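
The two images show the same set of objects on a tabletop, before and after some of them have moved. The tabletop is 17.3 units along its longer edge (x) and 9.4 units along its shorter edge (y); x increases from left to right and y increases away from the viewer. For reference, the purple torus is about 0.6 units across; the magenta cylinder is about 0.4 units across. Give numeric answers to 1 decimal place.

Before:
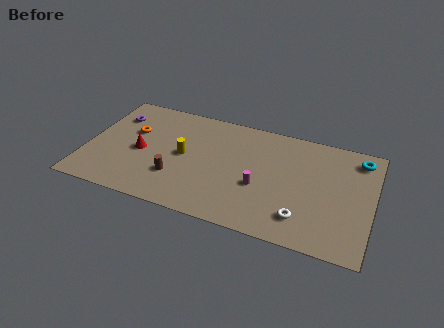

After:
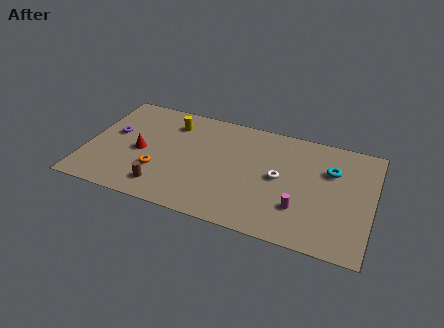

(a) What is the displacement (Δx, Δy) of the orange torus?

(1.9, -2.9)

From the two frames, the orange torus sits at roughly (2.6, 5.9) before and (4.5, 3.0) after.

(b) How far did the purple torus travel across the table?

1.6

From (1.4, 7.0) to (1.5, 5.4), the purple torus covered √(0.1² + 1.6²) ≈ 1.6 units.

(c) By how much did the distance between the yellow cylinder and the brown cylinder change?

+3.7

Before: roughly 2.0 units apart; after: 5.7. That's 3.7 units further apart.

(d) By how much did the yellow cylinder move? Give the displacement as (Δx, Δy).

(-1.0, 2.6)

From the two frames, the yellow cylinder sits at roughly (5.9, 4.8) before and (4.9, 7.4) after.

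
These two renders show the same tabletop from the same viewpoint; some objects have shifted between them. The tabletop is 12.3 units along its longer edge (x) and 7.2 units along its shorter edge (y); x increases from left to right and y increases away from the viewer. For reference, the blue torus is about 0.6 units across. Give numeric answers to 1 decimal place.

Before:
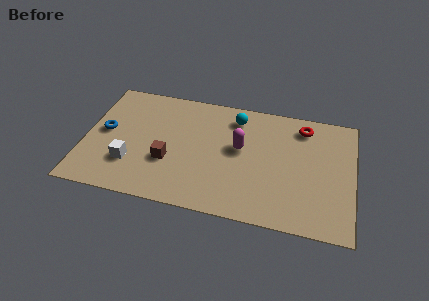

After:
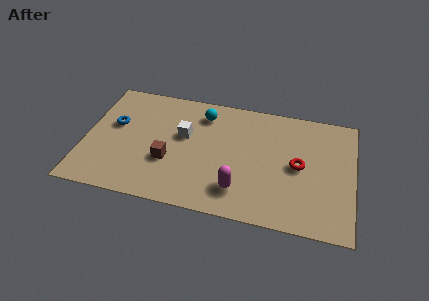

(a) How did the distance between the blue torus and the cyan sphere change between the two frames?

-2.0

They were about 6.3 units apart before and 4.3 after — 2.0 units closer together.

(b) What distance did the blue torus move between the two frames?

0.6

The blue torus was near (0.9, 3.8) before and (1.3, 4.3) after, so it travelled √(0.4² + 0.5²) ≈ 0.6 units.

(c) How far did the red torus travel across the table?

2.4

From (9.9, 6.0) to (9.8, 3.6), the red torus covered √(0.1² + 2.4²) ≈ 2.4 units.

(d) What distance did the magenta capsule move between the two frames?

2.5

The magenta capsule moved from about (7.1, 4.1) to (7.2, 1.6), a distance of √(0.1² + 2.5²) ≈ 2.5.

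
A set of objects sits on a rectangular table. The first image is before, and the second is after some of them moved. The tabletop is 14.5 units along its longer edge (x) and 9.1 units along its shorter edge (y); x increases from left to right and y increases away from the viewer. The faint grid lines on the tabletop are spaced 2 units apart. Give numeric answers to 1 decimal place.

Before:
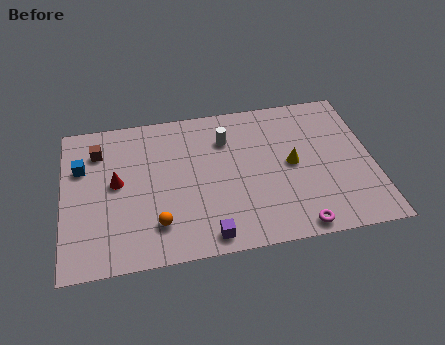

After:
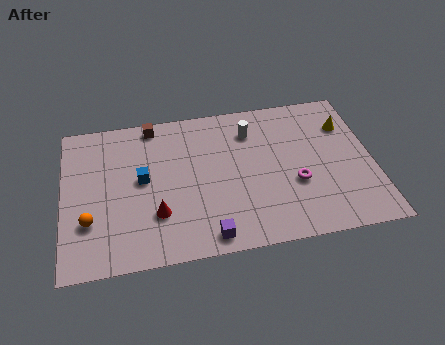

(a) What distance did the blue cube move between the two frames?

3.0

The blue cube moved from about (0.9, 6.1) to (3.7, 4.9), a distance of √(2.8² + 1.2²) ≈ 3.0.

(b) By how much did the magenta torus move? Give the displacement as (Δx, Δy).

(0.1, 2.6)

From the two frames, the magenta torus sits at roughly (10.7, 0.8) before and (10.8, 3.4) after.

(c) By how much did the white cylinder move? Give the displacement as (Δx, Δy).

(1.2, 0.3)

The white cylinder started near (7.7, 6.7) and ended near (8.9, 7.0).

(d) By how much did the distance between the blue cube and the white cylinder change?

-1.2

The distance was about 6.8 in the first image and 5.6 in the second, so they moved 1.2 units closer together.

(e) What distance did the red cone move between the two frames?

2.8

The red cone was near (2.5, 4.9) before and (4.3, 2.7) after, so it travelled √(1.8² + 2.2²) ≈ 2.8 units.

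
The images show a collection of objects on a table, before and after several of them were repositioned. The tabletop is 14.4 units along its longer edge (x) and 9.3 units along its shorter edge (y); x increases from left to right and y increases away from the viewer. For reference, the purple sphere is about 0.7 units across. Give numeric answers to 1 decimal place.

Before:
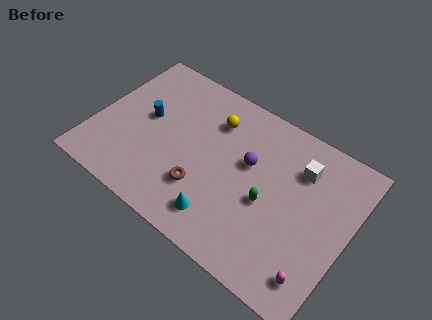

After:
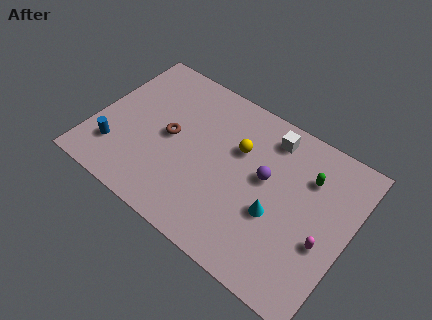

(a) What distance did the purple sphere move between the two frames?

1.0

The purple sphere was near (8.6, 5.6) before and (9.6, 5.3) after, so it travelled √(1.0² + 0.3²) ≈ 1.0 units.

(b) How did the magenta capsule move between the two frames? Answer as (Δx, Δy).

(0.0, 2.0)

The magenta capsule started near (13.2, 1.6) and ended near (13.2, 3.6).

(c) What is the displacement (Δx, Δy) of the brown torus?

(-2.3, 2.0)

The brown torus was at about (6.5, 2.7) and moved to about (4.2, 4.7).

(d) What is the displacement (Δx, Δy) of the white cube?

(-1.9, 0.9)

The white cube started near (11.3, 6.9) and ended near (9.4, 7.8).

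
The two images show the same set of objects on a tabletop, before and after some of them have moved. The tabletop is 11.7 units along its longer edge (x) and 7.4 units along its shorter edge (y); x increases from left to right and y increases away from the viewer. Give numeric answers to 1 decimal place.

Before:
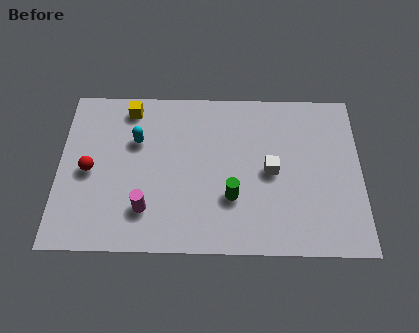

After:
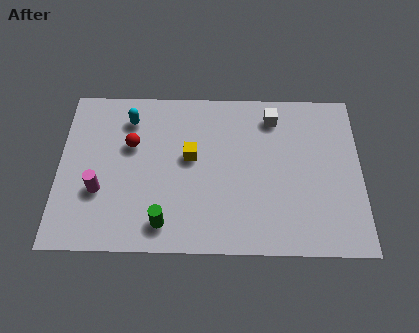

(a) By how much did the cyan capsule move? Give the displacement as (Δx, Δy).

(-0.3, 1.0)

From the two frames, the cyan capsule sits at roughly (3.0, 4.9) before and (2.7, 5.9) after.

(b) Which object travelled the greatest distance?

the yellow cube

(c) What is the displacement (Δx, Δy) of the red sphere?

(1.6, 1.2)

The red sphere started near (1.2, 3.5) and ended near (2.8, 4.7).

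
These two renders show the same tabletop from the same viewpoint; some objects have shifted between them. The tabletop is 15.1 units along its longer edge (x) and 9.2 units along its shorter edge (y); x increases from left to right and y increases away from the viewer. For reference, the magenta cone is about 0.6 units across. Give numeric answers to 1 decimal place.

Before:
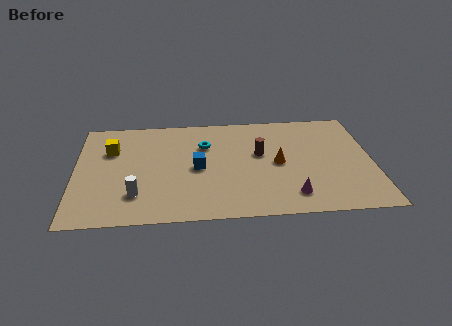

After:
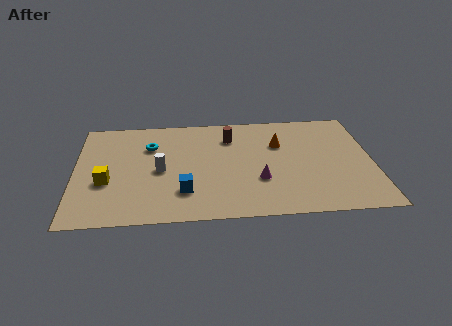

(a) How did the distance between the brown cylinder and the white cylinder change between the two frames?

-2.5

They were about 7.0 units apart before and 4.5 after — 2.5 units closer together.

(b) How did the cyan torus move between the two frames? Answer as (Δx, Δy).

(-2.8, 0.1)

The cyan torus was at about (6.6, 6.4) and moved to about (3.8, 6.5).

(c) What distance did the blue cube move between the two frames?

2.1

The blue cube moved from about (6.2, 4.4) to (5.5, 2.4), a distance of √(0.7² + 2.0²) ≈ 2.1.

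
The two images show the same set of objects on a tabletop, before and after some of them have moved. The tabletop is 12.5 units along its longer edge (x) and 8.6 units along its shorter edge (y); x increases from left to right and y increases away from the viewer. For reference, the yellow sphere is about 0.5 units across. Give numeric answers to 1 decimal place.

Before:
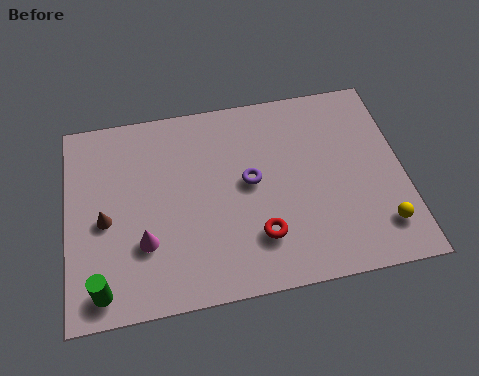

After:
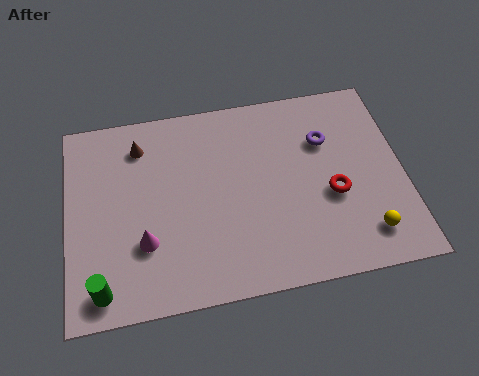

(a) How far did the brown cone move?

3.3

The brown cone moved from about (1.4, 3.9) to (2.8, 6.9), a distance of √(1.4² + 3.0²) ≈ 3.3.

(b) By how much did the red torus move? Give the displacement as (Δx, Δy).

(2.8, 1.3)

The red torus started near (7.0, 2.2) and ended near (9.8, 3.5).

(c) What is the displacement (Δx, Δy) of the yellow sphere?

(-0.6, -0.2)

From the two frames, the yellow sphere sits at roughly (11.5, 1.8) before and (10.9, 1.6) after.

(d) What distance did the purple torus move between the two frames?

3.2

The purple torus was near (6.8, 4.6) before and (9.7, 5.9) after, so it travelled √(2.9² + 1.3²) ≈ 3.2 units.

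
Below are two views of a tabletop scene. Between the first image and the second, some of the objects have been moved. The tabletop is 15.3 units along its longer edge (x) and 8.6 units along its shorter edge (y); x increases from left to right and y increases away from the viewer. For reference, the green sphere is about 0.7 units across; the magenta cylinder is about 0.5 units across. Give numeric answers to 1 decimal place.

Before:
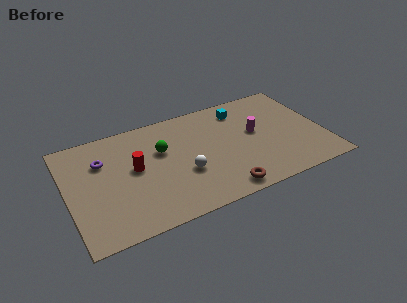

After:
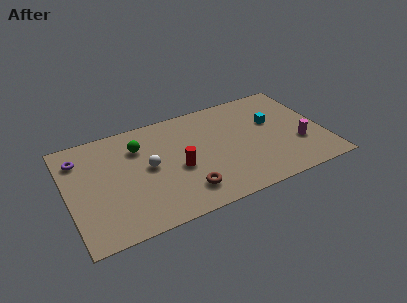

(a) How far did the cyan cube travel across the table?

2.4

From (10.7, 7.0) to (12.4, 5.3), the cyan cube covered √(1.7² + 1.7²) ≈ 2.4 units.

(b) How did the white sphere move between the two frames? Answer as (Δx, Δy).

(-2.0, 1.3)

The white sphere started near (6.8, 3.2) and ended near (4.8, 4.5).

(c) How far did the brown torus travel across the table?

2.2

The brown torus moved from about (8.8, 1.0) to (6.7, 1.8), a distance of √(2.1² + 0.8²) ≈ 2.2.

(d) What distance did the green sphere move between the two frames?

1.5

The green sphere moved from about (5.7, 5.5) to (4.4, 6.3), a distance of √(1.3² + 0.8²) ≈ 1.5.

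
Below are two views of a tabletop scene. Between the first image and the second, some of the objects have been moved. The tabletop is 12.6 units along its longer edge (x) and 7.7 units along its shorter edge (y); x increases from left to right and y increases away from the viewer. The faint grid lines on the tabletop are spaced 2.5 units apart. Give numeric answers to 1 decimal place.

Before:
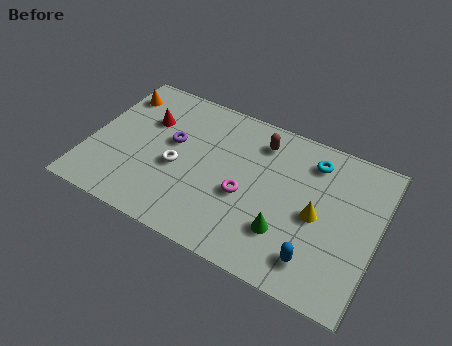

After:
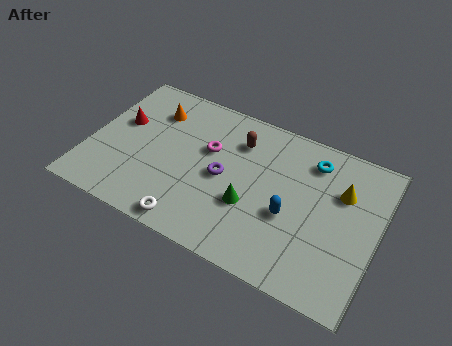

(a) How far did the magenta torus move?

2.4

The magenta torus moved from about (6.9, 3.2) to (5.1, 4.8), a distance of √(1.8² + 1.6²) ≈ 2.4.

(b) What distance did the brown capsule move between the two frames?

1.0

From (7.2, 6.2) to (6.3, 5.8), the brown capsule covered √(0.9² + 0.4²) ≈ 1.0 units.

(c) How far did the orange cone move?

1.7

The orange cone was near (0.8, 6.1) before and (2.5, 5.8) after, so it travelled √(1.7² + 0.3²) ≈ 1.7 units.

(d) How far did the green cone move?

1.7

From (8.8, 2.2) to (7.2, 2.8), the green cone covered √(1.6² + 0.6²) ≈ 1.7 units.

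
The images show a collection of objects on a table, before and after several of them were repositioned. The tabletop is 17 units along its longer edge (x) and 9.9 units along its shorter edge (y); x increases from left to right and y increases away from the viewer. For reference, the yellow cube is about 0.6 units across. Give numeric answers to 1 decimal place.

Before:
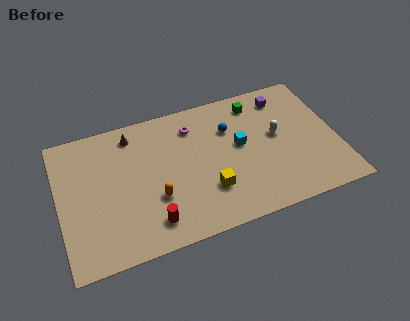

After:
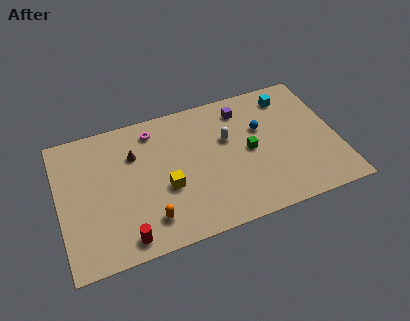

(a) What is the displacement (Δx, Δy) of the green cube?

(-0.8, -3.4)

From the two frames, the green cube sits at roughly (12.4, 8.3) before and (11.6, 4.9) after.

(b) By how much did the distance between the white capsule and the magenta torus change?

-0.6

Before: roughly 5.5 units apart; after: 4.9. That's 0.6 units closer together.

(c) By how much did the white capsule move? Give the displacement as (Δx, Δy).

(-3.0, 0.7)

The white capsule started near (13.4, 5.5) and ended near (10.4, 6.2).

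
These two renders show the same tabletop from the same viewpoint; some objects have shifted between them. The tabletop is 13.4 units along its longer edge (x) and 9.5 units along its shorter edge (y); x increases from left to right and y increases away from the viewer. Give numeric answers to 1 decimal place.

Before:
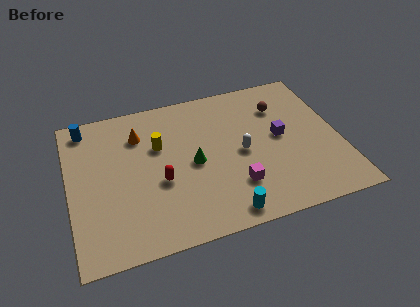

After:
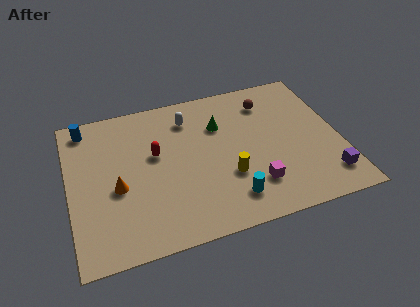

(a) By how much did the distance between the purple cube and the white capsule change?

+6.5

Before: roughly 2.1 units apart; after: 8.6. That's 6.5 units further apart.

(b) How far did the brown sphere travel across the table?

0.8

From (10.7, 7.0) to (10.1, 7.5), the brown sphere covered √(0.6² + 0.5²) ≈ 0.8 units.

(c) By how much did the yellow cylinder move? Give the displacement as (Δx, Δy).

(3.2, -2.9)

The yellow cylinder started near (4.5, 6.1) and ended near (7.7, 3.2).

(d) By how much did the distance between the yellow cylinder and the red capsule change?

+1.9

Before: roughly 2.3 units apart; after: 4.2. That's 1.9 units further apart.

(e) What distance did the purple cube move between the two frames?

3.8

The purple cube moved from about (10.5, 5.0) to (12.5, 1.8), a distance of √(2.0² + 3.2²) ≈ 3.8.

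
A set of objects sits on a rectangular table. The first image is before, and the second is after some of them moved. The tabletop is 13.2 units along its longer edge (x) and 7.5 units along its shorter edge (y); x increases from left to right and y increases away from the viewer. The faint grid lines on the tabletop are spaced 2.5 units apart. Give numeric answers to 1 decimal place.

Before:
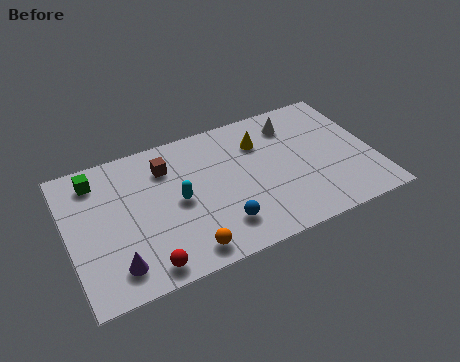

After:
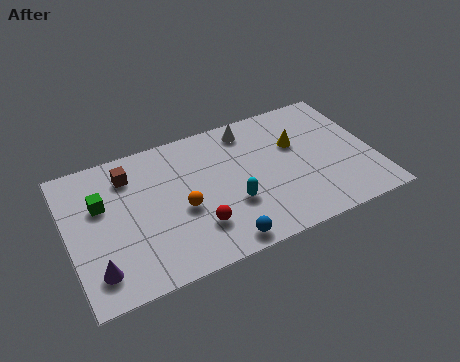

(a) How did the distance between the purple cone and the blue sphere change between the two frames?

+0.7

Before: roughly 4.5 units apart; after: 5.2. That's 0.7 units further apart.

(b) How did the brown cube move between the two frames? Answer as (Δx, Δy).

(-1.6, 0.2)

From the two frames, the brown cube sits at roughly (4.4, 5.7) before and (2.8, 5.9) after.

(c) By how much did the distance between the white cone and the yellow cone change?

+0.9

Before: roughly 1.6 units apart; after: 2.5. That's 0.9 units further apart.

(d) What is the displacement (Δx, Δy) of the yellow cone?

(1.5, -0.7)

The yellow cone started near (8.5, 5.5) and ended near (10.0, 4.8).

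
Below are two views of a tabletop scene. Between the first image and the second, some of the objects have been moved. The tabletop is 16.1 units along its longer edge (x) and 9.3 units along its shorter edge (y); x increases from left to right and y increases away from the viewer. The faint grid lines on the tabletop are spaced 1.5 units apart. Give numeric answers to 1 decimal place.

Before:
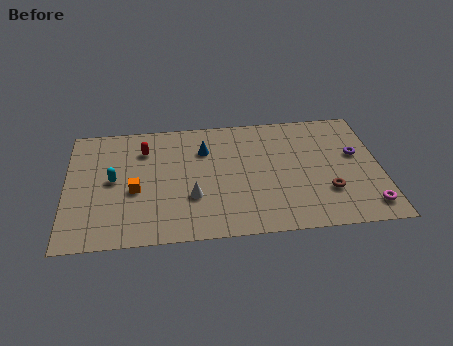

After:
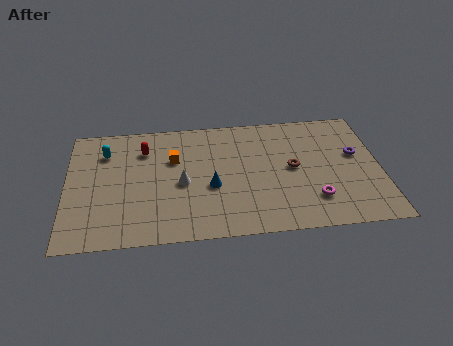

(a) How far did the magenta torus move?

2.8

From (15.3, 1.5) to (12.6, 2.3), the magenta torus covered √(2.7² + 0.8²) ≈ 2.8 units.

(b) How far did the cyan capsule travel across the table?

2.2

The cyan capsule was near (2.4, 4.8) before and (2.0, 7.0) after, so it travelled √(0.4² + 2.2²) ≈ 2.2 units.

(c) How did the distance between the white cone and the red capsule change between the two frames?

-1.2

The distance was about 4.6 in the first image and 3.4 in the second, so they moved 1.2 units closer together.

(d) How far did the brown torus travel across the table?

2.6

The brown torus moved from about (13.3, 2.8) to (11.6, 4.8), a distance of √(1.7² + 2.0²) ≈ 2.6.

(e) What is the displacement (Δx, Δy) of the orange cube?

(2.0, 2.2)

From the two frames, the orange cube sits at roughly (3.5, 3.9) before and (5.5, 6.1) after.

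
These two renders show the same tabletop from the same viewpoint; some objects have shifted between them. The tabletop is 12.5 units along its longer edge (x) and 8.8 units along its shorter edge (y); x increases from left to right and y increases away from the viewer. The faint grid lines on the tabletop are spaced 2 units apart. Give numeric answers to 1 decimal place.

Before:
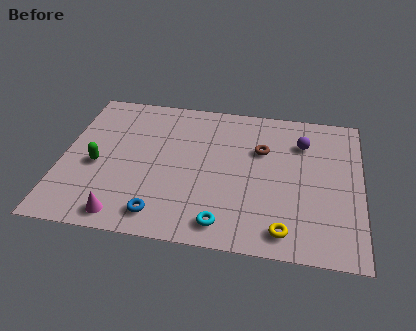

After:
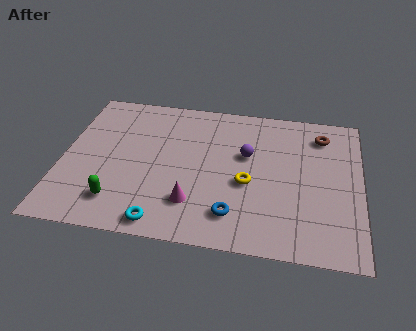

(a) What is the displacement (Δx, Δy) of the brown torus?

(2.5, 1.3)

The brown torus was at about (8.3, 5.8) and moved to about (10.8, 7.1).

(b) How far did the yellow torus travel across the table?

3.0

The yellow torus was near (9.4, 1.2) before and (7.8, 3.7) after, so it travelled √(1.6² + 2.5²) ≈ 3.0 units.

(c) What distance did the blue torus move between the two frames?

3.0

From (4.3, 1.3) to (7.3, 1.8), the blue torus covered √(3.0² + 0.5²) ≈ 3.0 units.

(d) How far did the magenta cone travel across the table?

3.0

The magenta cone moved from about (2.8, 1.0) to (5.6, 2.2), a distance of √(2.8² + 1.2²) ≈ 3.0.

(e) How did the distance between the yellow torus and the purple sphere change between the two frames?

-3.6

They were about 5.3 units apart before and 1.7 after — 3.6 units closer together.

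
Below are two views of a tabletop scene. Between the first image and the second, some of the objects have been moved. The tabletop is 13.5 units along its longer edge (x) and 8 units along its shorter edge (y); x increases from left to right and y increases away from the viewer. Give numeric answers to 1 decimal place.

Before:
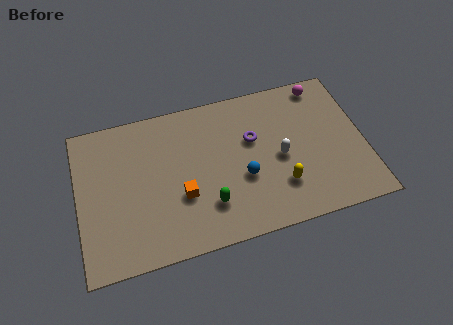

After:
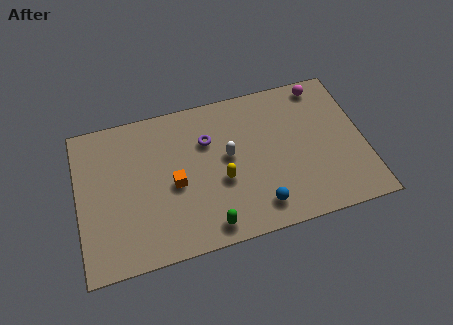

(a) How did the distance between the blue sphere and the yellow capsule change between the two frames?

+0.5

Before: roughly 1.9 units apart; after: 2.4. That's 0.5 units further apart.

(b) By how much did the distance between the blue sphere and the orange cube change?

+1.5

They were about 2.9 units apart before and 4.4 after — 1.5 units further apart.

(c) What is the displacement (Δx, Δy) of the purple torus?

(-2.1, 0.5)

The purple torus was at about (8.3, 5.0) and moved to about (6.2, 5.5).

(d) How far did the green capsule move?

1.1

The green capsule was near (6.0, 2.1) before and (5.9, 1.0) after, so it travelled √(0.1² + 1.1²) ≈ 1.1 units.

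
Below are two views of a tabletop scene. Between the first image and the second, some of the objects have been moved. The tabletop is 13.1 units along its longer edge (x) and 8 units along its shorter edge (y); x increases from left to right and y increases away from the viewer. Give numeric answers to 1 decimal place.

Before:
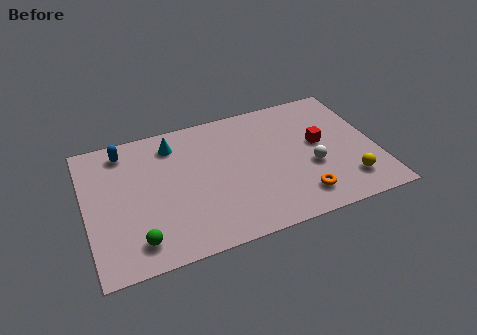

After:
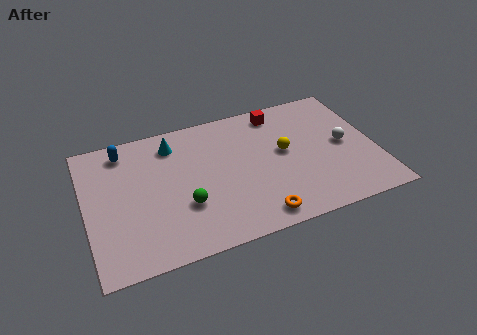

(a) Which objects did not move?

the blue capsule and the cyan cone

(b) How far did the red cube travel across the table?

3.0

The red cube moved from about (10.6, 4.4) to (9.0, 6.9), a distance of √(1.6² + 2.5²) ≈ 3.0.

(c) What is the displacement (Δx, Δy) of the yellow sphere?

(-2.6, 2.7)

From the two frames, the yellow sphere sits at roughly (11.6, 1.7) before and (9.0, 4.4) after.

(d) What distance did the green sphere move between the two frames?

2.6

The green sphere moved from about (2.1, 1.4) to (4.3, 2.7), a distance of √(2.2² + 1.3²) ≈ 2.6.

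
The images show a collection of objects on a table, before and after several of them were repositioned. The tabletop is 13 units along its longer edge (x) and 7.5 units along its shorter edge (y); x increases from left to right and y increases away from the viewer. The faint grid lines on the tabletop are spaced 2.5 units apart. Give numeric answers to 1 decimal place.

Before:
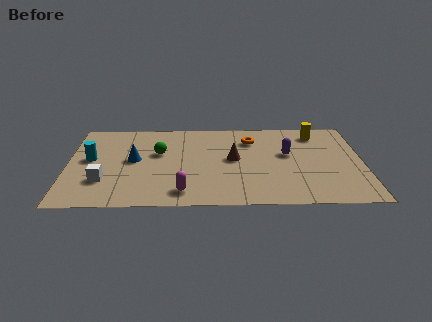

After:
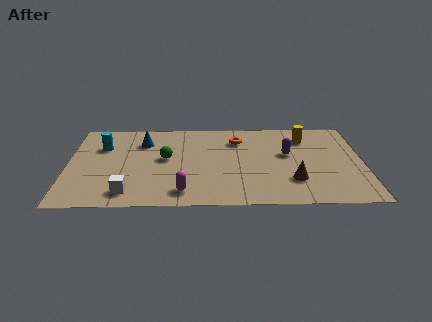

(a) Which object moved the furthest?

the brown cone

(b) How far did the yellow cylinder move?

0.6

The yellow cylinder moved from about (11.0, 6.2) to (10.5, 5.8), a distance of √(0.5² + 0.4²) ≈ 0.6.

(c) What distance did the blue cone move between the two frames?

1.6

The blue cone was near (2.9, 4.0) before and (3.3, 5.6) after, so it travelled √(0.4² + 1.6²) ≈ 1.6 units.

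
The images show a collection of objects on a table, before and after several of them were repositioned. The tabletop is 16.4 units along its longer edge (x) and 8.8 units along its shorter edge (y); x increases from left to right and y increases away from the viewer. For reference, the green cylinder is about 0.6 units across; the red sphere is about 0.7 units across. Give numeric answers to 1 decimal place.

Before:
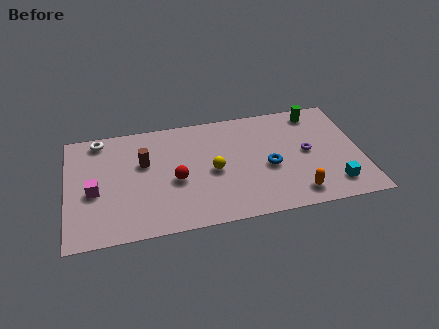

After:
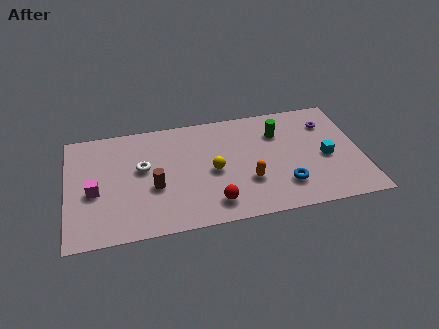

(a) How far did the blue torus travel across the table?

1.8

From (11.2, 3.8) to (12.0, 2.2), the blue torus covered √(0.8² + 1.6²) ≈ 1.8 units.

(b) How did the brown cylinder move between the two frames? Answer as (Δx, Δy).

(0.5, -2.0)

The brown cylinder was at about (4.3, 5.5) and moved to about (4.8, 3.5).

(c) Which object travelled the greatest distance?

the white torus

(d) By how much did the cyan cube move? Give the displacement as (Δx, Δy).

(-0.3, 2.2)

From the two frames, the cyan cube sits at roughly (14.7, 1.7) before and (14.4, 3.9) after.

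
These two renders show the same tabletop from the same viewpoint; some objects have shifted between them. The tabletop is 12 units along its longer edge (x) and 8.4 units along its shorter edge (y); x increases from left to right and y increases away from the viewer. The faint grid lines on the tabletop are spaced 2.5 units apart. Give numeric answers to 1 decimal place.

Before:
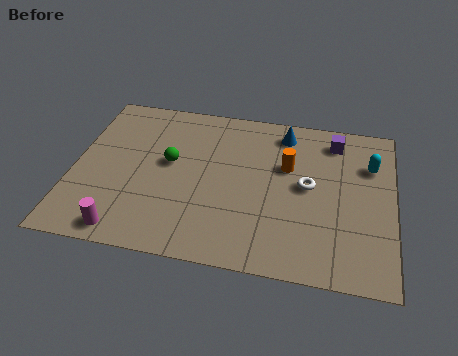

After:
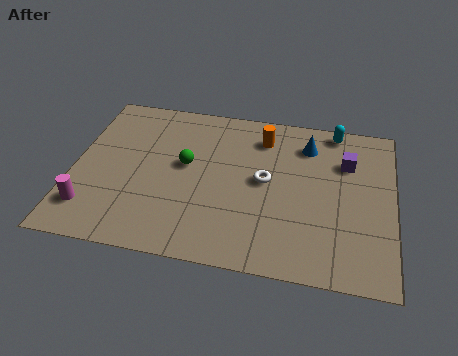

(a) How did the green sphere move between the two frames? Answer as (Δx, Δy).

(0.6, 0.0)

The green sphere started near (3.6, 4.7) and ended near (4.2, 4.7).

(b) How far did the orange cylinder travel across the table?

1.7

From (8.0, 5.3) to (7.0, 6.7), the orange cylinder covered √(1.0² + 1.4²) ≈ 1.7 units.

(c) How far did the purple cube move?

1.2

From (9.7, 7.0) to (10.2, 5.9), the purple cube covered √(0.5² + 1.1²) ≈ 1.2 units.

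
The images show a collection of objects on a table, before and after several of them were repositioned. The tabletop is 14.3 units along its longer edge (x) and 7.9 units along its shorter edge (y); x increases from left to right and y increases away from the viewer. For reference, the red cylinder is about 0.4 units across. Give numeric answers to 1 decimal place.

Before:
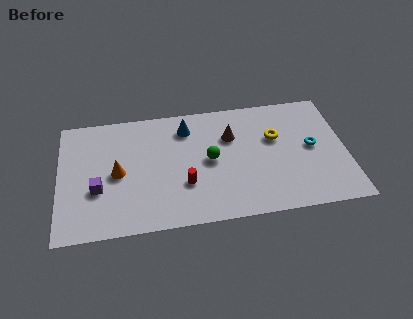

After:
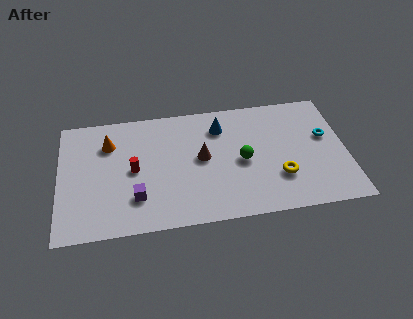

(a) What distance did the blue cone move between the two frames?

1.7

From (6.4, 6.3) to (8.1, 6.1), the blue cone covered √(1.7² + 0.2²) ≈ 1.7 units.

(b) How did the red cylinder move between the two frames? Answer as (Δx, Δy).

(-2.5, 1.3)

The red cylinder was at about (6.2, 2.6) and moved to about (3.7, 3.9).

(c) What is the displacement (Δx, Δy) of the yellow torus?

(0.1, -2.6)

The yellow torus was at about (10.8, 5.0) and moved to about (10.9, 2.4).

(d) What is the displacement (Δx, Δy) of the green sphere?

(1.6, -0.3)

The green sphere was at about (7.5, 4.0) and moved to about (9.1, 3.7).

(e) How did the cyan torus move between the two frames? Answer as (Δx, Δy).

(0.7, 0.6)

From the two frames, the cyan torus sits at roughly (12.6, 4.1) before and (13.3, 4.7) after.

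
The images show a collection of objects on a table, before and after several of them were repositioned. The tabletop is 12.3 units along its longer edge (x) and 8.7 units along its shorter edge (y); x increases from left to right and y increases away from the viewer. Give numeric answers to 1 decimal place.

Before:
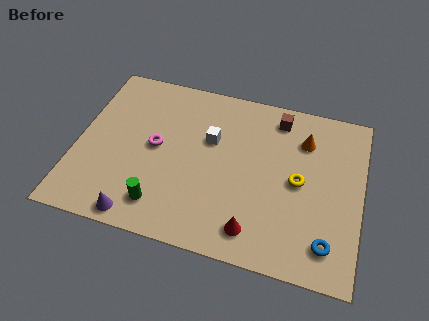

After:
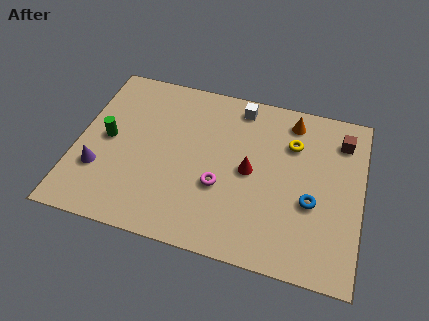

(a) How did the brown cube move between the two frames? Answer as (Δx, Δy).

(2.8, -0.5)

The brown cube was at about (8.5, 7.4) and moved to about (11.3, 6.9).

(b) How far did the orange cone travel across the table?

1.1

The orange cone was near (9.7, 6.5) before and (9.1, 7.4) after, so it travelled √(0.6² + 0.9²) ≈ 1.1 units.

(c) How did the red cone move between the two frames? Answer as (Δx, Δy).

(-0.4, 2.9)

From the two frames, the red cone sits at roughly (7.9, 1.4) before and (7.5, 4.3) after.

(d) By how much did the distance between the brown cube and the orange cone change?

+0.8

They were about 1.5 units apart before and 2.3 after — 0.8 units further apart.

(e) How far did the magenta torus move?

3.2

The magenta torus was near (3.4, 4.5) before and (6.3, 3.2) after, so it travelled √(2.9² + 1.3²) ≈ 3.2 units.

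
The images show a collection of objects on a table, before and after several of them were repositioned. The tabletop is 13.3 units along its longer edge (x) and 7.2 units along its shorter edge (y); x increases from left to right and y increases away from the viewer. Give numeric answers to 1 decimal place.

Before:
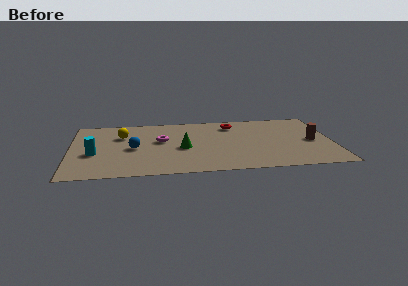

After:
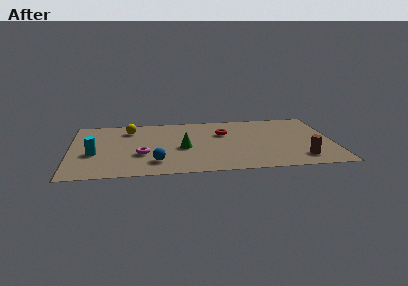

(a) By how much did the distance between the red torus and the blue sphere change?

-0.9

They were about 5.6 units apart before and 4.7 after — 0.9 units closer together.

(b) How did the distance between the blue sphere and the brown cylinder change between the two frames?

-1.8

Before: roughly 9.1 units apart; after: 7.3. That's 1.8 units closer together.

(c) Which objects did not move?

the cyan cylinder and the green cone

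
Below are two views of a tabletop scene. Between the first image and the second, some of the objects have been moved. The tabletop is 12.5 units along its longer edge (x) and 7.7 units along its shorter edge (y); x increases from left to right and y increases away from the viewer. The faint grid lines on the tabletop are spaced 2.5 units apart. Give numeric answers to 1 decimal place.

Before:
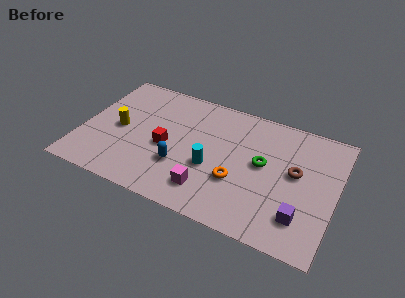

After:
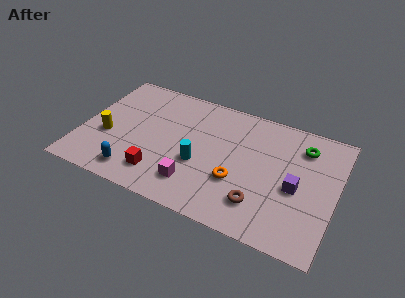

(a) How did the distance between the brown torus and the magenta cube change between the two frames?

-1.6

The distance was about 4.8 in the first image and 3.2 in the second, so they moved 1.6 units closer together.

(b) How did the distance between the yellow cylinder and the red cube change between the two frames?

+0.7

They were about 2.4 units apart before and 3.1 after — 0.7 units further apart.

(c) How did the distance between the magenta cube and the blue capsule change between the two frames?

+1.2

They were about 1.7 units apart before and 2.9 after — 1.2 units further apart.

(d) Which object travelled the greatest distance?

the brown torus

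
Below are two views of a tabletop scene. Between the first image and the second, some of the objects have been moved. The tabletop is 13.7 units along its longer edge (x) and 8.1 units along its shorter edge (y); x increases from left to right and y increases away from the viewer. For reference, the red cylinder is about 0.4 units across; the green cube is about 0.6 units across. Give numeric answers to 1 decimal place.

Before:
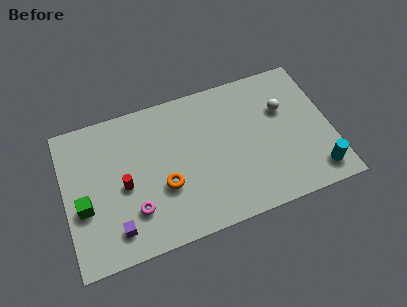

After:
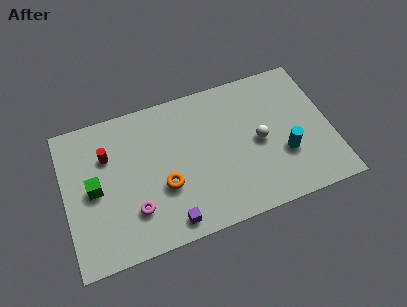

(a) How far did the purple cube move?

2.7

The purple cube moved from about (2.4, 1.5) to (5.1, 1.0), a distance of √(2.7² + 0.5²) ≈ 2.7.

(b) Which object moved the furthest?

the purple cube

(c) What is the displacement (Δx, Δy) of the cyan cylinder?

(-1.5, 1.5)

The cyan cylinder started near (12.7, 1.3) and ended near (11.2, 2.8).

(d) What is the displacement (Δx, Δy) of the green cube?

(0.6, 0.8)

The green cube was at about (0.9, 3.2) and moved to about (1.5, 4.0).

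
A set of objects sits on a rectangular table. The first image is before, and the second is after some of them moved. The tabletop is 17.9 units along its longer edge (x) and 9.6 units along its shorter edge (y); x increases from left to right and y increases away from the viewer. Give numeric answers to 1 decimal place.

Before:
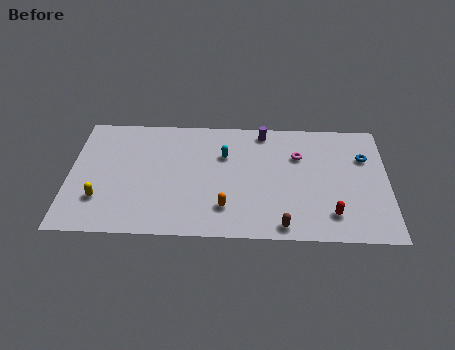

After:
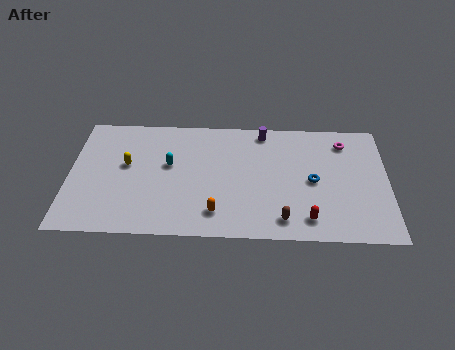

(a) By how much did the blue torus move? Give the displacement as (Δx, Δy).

(-2.9, -2.0)

From the two frames, the blue torus sits at roughly (16.6, 6.6) before and (13.7, 4.6) after.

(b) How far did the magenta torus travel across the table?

2.9

The magenta torus moved from about (12.9, 6.6) to (15.5, 7.8), a distance of √(2.6² + 1.2²) ≈ 2.9.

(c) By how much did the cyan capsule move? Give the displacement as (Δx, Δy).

(-3.1, -0.9)

From the two frames, the cyan capsule sits at roughly (8.7, 6.5) before and (5.6, 5.6) after.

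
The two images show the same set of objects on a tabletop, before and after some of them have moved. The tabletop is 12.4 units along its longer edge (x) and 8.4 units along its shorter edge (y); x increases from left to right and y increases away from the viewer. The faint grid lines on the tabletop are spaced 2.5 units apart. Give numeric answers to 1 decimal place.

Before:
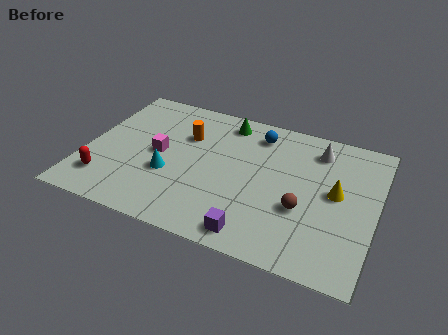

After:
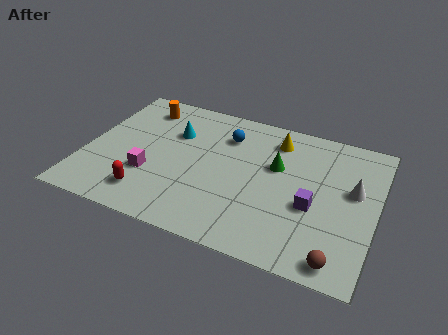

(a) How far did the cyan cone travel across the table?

2.6

The cyan cone was near (3.7, 3.1) before and (3.6, 5.7) after, so it travelled √(0.1² + 2.6²) ≈ 2.6 units.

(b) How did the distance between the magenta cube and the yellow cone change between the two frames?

-1.2

Before: roughly 7.6 units apart; after: 6.4. That's 1.2 units closer together.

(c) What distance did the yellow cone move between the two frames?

3.6

The yellow cone moved from about (10.7, 4.5) to (7.9, 6.8), a distance of √(2.8² + 2.3²) ≈ 3.6.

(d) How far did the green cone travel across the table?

3.1

The green cone was near (5.7, 7.2) before and (8.1, 5.2) after, so it travelled √(2.4² + 2.0²) ≈ 3.1 units.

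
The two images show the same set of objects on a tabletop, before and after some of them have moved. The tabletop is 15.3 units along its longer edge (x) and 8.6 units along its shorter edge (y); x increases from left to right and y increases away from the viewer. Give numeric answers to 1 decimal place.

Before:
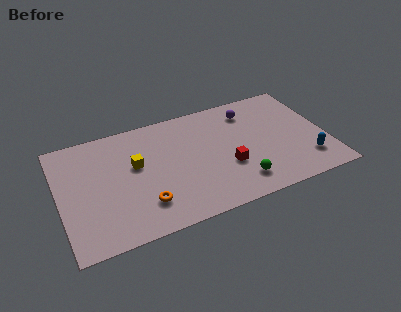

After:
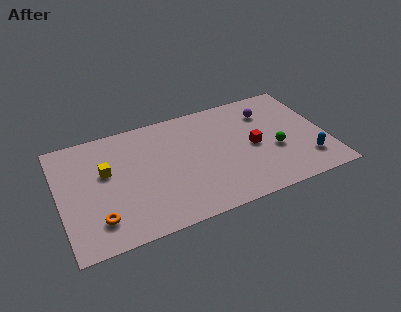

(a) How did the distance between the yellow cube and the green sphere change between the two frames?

+3.2

Before: roughly 6.6 units apart; after: 9.8. That's 3.2 units further apart.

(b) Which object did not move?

the blue capsule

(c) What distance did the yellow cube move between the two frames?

1.7

The yellow cube moved from about (4.4, 5.1) to (2.7, 5.2), a distance of √(1.7² + 0.1²) ≈ 1.7.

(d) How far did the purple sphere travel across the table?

1.1

The purple sphere was near (11.2, 6.9) before and (12.2, 6.5) after, so it travelled √(1.0² + 0.4²) ≈ 1.1 units.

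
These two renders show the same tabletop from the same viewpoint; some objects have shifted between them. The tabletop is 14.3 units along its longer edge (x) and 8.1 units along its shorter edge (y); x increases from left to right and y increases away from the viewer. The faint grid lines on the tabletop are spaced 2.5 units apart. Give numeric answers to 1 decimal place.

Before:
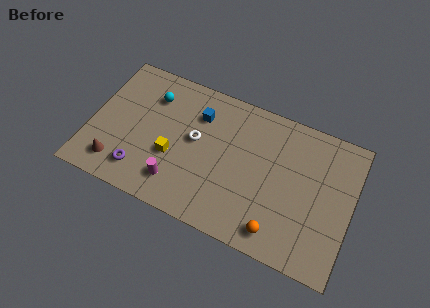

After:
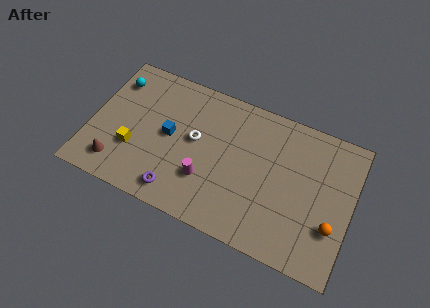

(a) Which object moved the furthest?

the orange sphere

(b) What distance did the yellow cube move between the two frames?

2.1

From (4.6, 3.1) to (2.5, 2.7), the yellow cube covered √(2.1² + 0.4²) ≈ 2.1 units.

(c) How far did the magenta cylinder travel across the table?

1.7

The magenta cylinder moved from about (5.0, 1.7) to (6.5, 2.5), a distance of √(1.5² + 0.8²) ≈ 1.7.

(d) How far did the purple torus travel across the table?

2.1

The purple torus was near (3.0, 1.6) before and (5.1, 1.2) after, so it travelled √(2.1² + 0.4²) ≈ 2.1 units.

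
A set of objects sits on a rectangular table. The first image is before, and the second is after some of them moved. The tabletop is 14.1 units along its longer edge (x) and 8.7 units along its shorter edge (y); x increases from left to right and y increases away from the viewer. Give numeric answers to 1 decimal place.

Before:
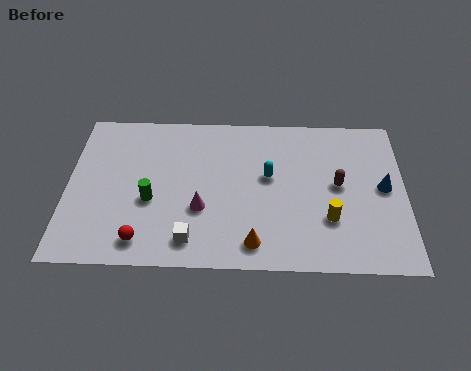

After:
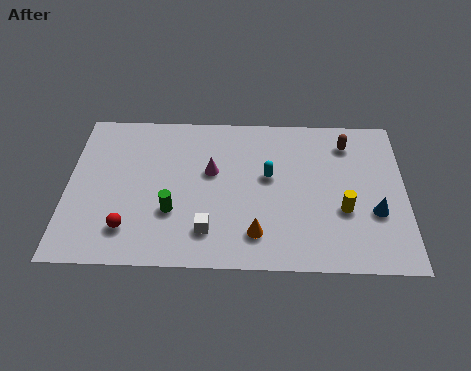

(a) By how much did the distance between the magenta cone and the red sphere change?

+1.7

Before: roughly 3.0 units apart; after: 4.7. That's 1.7 units further apart.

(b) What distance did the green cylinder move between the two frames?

1.1

The green cylinder was near (3.5, 3.5) before and (4.4, 2.9) after, so it travelled √(0.9² + 0.6²) ≈ 1.1 units.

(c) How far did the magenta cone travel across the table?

2.1

From (5.6, 3.1) to (6.0, 5.2), the magenta cone covered √(0.4² + 2.1²) ≈ 2.1 units.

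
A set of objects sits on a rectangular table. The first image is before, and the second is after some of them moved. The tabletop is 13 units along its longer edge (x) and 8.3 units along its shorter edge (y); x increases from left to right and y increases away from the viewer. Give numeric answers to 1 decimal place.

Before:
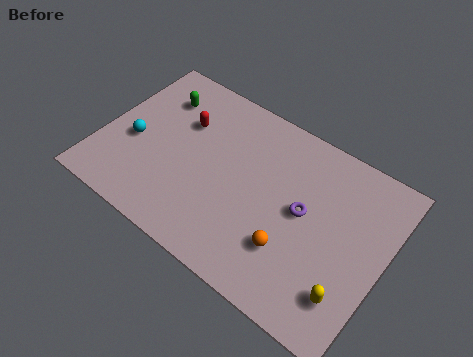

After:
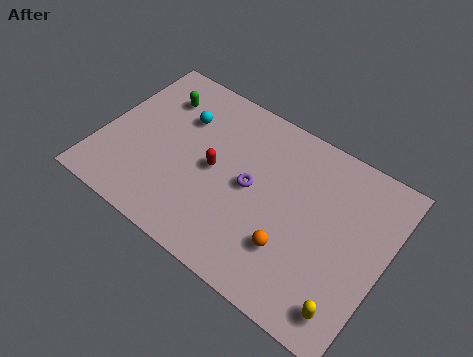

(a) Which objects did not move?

the green capsule and the orange sphere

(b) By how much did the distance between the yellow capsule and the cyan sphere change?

-0.7

They were about 10.4 units apart before and 9.7 after — 0.7 units closer together.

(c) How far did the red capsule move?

2.3

The red capsule was near (3.4, 5.6) before and (5.2, 4.1) after, so it travelled √(1.8² + 1.5²) ≈ 2.3 units.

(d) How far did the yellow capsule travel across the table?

0.6

The yellow capsule moved from about (11.8, 1.9) to (11.9, 1.3), a distance of √(0.1² + 0.6²) ≈ 0.6.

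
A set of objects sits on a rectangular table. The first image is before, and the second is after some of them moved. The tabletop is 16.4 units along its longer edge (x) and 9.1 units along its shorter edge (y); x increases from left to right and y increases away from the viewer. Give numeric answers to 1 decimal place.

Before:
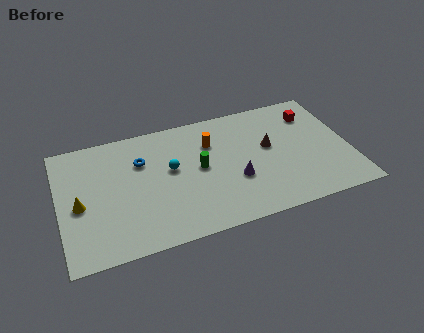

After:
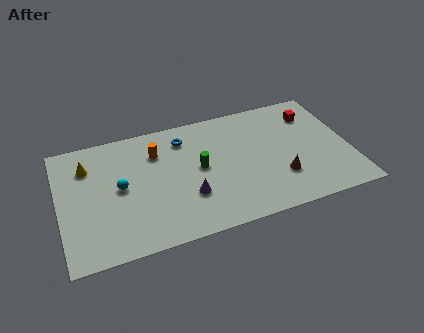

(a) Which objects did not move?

the red cube and the green cylinder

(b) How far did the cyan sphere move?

2.9

From (6.3, 5.2) to (3.4, 4.7), the cyan sphere covered √(2.9² + 0.5²) ≈ 2.9 units.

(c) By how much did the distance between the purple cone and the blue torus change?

-1.5

Before: roughly 5.9 units apart; after: 4.4. That's 1.5 units closer together.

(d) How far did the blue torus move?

2.7

The blue torus moved from about (4.7, 6.3) to (7.2, 7.3), a distance of √(2.5² + 1.0²) ≈ 2.7.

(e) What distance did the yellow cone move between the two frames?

2.8

From (1.1, 4.1) to (1.7, 6.8), the yellow cone covered √(0.6² + 2.7²) ≈ 2.8 units.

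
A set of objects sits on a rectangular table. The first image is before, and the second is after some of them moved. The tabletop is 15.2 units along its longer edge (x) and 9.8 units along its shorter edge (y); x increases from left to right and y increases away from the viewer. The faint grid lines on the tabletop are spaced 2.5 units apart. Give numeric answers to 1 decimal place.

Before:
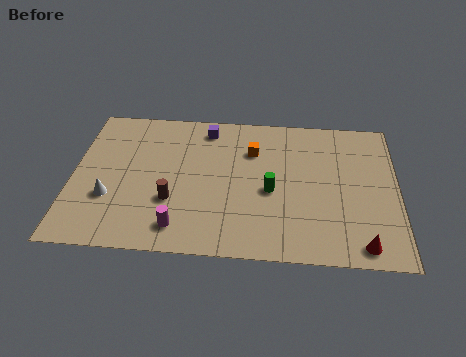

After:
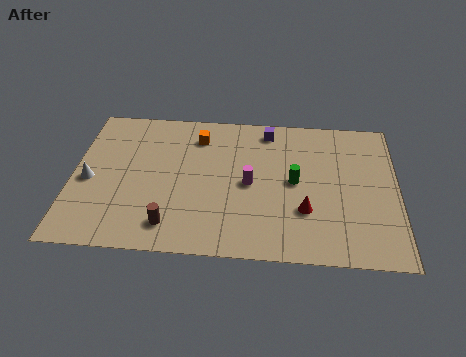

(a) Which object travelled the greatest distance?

the magenta cylinder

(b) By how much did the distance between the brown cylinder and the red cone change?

-2.7

The distance was about 9.1 in the first image and 6.4 in the second, so they moved 2.7 units closer together.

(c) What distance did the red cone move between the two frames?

3.3

From (13.5, 1.1) to (10.9, 3.1), the red cone covered √(2.6² + 2.0²) ≈ 3.3 units.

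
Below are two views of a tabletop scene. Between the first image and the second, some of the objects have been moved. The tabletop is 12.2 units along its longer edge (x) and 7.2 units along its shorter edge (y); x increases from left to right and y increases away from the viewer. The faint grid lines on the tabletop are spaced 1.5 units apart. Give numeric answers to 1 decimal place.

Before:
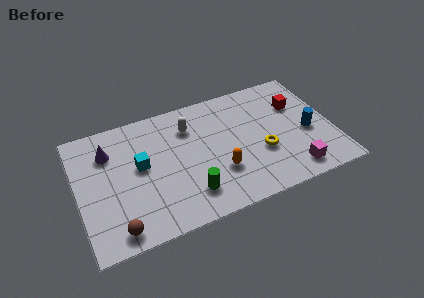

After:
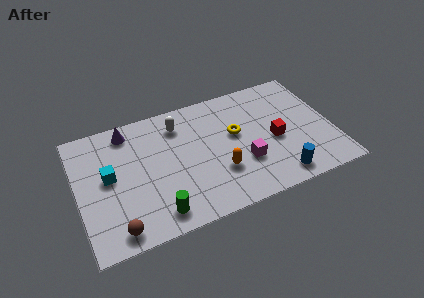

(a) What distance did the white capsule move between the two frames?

0.6

From (5.5, 5.4) to (5.0, 5.7), the white capsule covered √(0.5² + 0.3²) ≈ 0.6 units.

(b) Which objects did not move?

the brown sphere and the orange capsule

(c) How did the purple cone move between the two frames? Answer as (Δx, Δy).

(1.0, 0.9)

From the two frames, the purple cone sits at roughly (1.6, 5.3) before and (2.6, 6.2) after.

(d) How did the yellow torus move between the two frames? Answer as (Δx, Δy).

(-1.1, 1.5)

The yellow torus started near (8.7, 2.7) and ended near (7.6, 4.2).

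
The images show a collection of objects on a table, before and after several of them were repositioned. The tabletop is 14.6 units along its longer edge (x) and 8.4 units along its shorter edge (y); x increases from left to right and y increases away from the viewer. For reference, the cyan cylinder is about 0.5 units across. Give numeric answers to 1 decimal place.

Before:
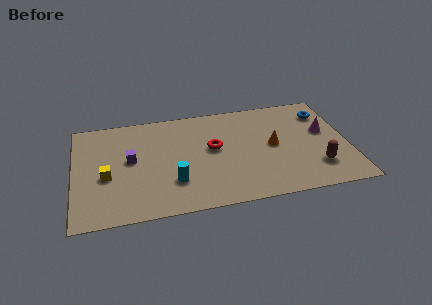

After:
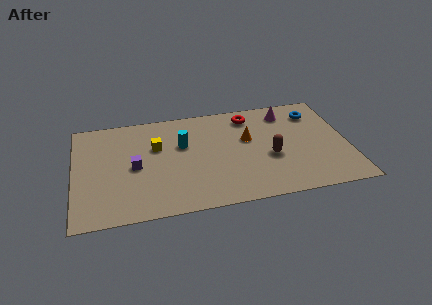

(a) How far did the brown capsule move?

2.7

The brown capsule moved from about (12.8, 2.1) to (10.4, 3.4), a distance of √(2.4² + 1.3²) ≈ 2.7.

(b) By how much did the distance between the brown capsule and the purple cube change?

-2.9

The distance was about 10.1 in the first image and 7.2 in the second, so they moved 2.9 units closer together.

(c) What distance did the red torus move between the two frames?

3.1

From (7.4, 4.7) to (9.5, 7.0), the red torus covered √(2.1² + 2.3²) ≈ 3.1 units.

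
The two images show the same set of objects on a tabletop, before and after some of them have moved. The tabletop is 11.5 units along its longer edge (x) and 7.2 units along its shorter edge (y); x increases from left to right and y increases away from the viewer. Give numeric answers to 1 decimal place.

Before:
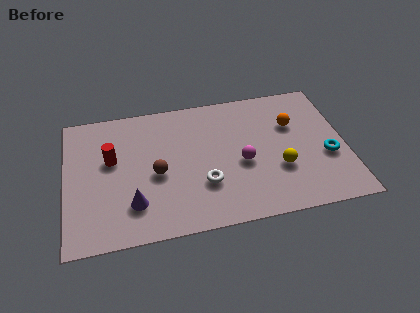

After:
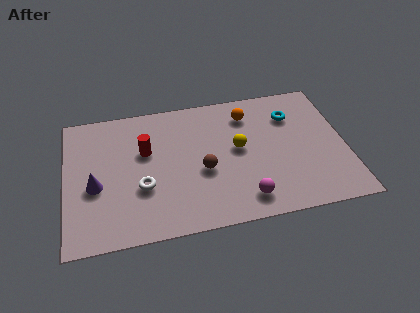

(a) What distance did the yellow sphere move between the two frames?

2.1

The yellow sphere was near (8.7, 2.5) before and (7.1, 3.9) after, so it travelled √(1.6² + 1.4²) ≈ 2.1 units.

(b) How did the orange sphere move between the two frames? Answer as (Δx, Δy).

(-1.8, 0.9)

The orange sphere was at about (9.4, 4.8) and moved to about (7.6, 5.7).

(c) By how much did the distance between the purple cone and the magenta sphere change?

+1.6

They were about 4.7 units apart before and 6.3 after — 1.6 units further apart.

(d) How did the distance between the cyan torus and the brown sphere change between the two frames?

-2.6

Before: roughly 7.0 units apart; after: 4.4. That's 2.6 units closer together.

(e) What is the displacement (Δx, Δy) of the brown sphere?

(1.9, -0.2)

The brown sphere started near (3.7, 3.2) and ended near (5.6, 3.0).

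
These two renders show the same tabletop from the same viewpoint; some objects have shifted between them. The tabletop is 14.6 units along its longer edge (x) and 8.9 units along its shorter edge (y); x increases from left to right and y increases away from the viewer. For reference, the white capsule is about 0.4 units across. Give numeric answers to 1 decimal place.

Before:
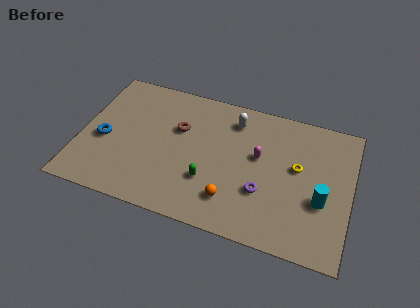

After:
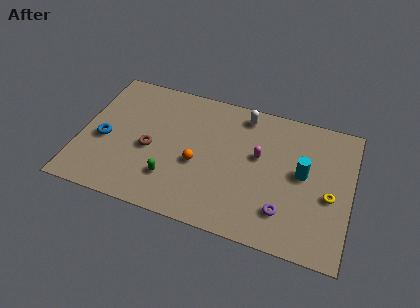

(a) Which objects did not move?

the magenta capsule and the blue torus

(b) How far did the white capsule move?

0.7

The white capsule moved from about (8.1, 7.2) to (8.6, 7.7), a distance of √(0.5² + 0.5²) ≈ 0.7.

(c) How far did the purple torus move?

1.5

From (10.0, 3.0) to (11.2, 2.1), the purple torus covered √(1.2² + 0.9²) ≈ 1.5 units.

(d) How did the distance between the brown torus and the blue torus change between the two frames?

-1.8

They were about 4.3 units apart before and 2.5 after — 1.8 units closer together.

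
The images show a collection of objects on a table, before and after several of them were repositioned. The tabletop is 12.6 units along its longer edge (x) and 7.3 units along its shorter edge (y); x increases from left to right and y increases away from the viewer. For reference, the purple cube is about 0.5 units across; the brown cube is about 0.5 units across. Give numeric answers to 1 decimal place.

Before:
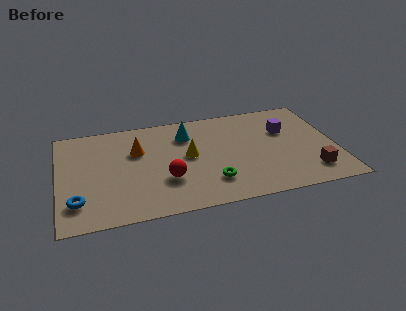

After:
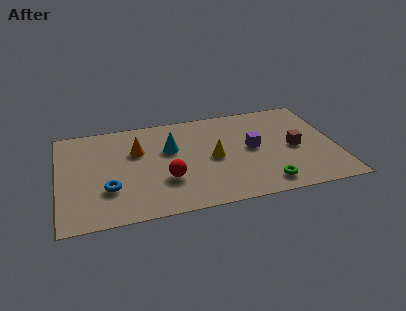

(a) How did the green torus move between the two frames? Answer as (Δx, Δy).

(2.4, -0.7)

The green torus started near (6.8, 1.8) and ended near (9.2, 1.1).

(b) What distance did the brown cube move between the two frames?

2.0

The brown cube moved from about (11.3, 1.5) to (10.7, 3.4), a distance of √(0.6² + 1.9²) ≈ 2.0.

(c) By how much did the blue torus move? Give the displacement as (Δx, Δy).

(1.4, 0.6)

The blue torus was at about (0.8, 1.7) and moved to about (2.2, 2.3).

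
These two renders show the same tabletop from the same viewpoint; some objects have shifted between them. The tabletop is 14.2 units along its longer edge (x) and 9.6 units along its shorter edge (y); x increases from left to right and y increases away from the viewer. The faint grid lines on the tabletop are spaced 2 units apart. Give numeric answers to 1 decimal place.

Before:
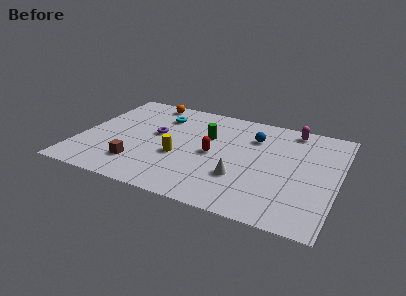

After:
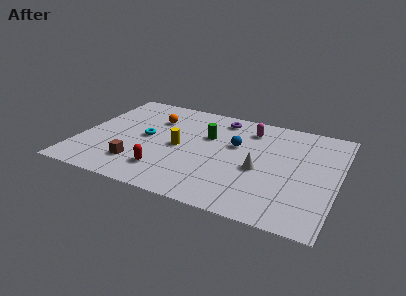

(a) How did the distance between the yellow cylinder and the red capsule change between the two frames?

+0.5

They were about 2.0 units apart before and 2.5 after — 0.5 units further apart.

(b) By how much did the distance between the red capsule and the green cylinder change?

+2.8

They were about 1.7 units apart before and 4.5 after — 2.8 units further apart.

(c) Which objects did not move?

the green cylinder and the brown cube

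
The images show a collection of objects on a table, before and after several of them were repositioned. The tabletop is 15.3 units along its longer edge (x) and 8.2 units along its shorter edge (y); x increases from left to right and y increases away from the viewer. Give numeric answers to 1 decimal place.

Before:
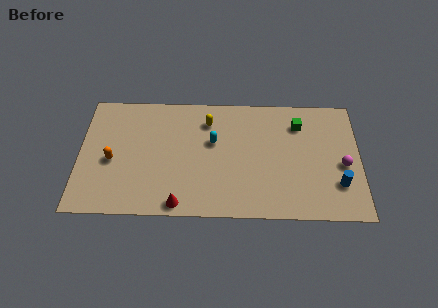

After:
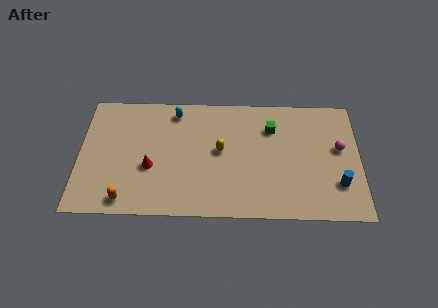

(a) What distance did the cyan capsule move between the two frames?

2.9

From (7.3, 5.0) to (5.2, 7.0), the cyan capsule covered √(2.1² + 2.0²) ≈ 2.9 units.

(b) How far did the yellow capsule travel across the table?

2.1

The yellow capsule was near (7.0, 6.4) before and (7.7, 4.4) after, so it travelled √(0.7² + 2.0²) ≈ 2.1 units.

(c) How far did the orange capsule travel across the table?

2.7

The orange capsule was near (1.8, 3.6) before and (2.6, 1.0) after, so it travelled √(0.8² + 2.6²) ≈ 2.7 units.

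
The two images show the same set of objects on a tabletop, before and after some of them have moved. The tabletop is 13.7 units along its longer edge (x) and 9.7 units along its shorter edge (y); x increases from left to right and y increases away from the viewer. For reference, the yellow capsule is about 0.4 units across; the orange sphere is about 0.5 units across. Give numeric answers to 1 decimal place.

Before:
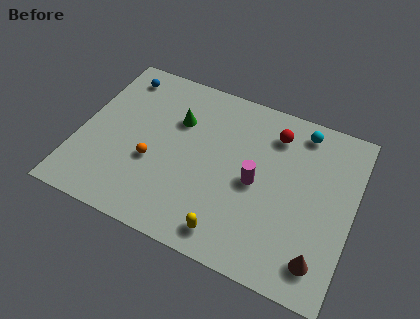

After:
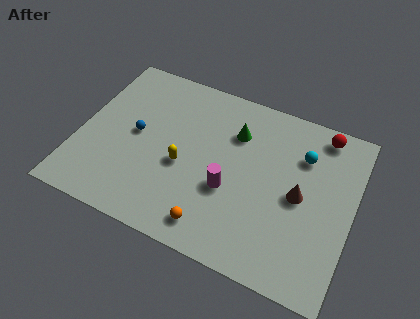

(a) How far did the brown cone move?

3.3

The brown cone moved from about (12.4, 1.7) to (11.1, 4.7), a distance of √(1.3² + 3.0²) ≈ 3.3.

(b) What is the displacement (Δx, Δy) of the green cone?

(2.9, 0.4)

The green cone was at about (4.7, 6.6) and moved to about (7.6, 7.0).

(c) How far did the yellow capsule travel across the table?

3.9

The yellow capsule was near (8.0, 1.3) before and (5.3, 4.1) after, so it travelled √(2.7² + 2.8²) ≈ 3.9 units.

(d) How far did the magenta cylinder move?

1.5

The magenta cylinder was near (8.9, 4.6) before and (7.7, 3.7) after, so it travelled √(1.2² + 0.9²) ≈ 1.5 units.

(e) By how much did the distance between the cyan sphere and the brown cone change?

-4.6

Before: roughly 6.9 units apart; after: 2.3. That's 4.6 units closer together.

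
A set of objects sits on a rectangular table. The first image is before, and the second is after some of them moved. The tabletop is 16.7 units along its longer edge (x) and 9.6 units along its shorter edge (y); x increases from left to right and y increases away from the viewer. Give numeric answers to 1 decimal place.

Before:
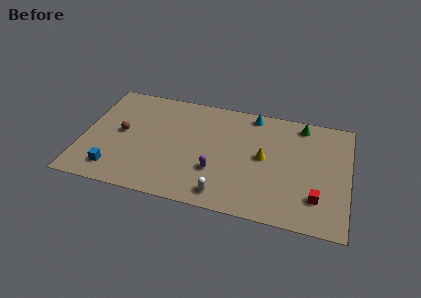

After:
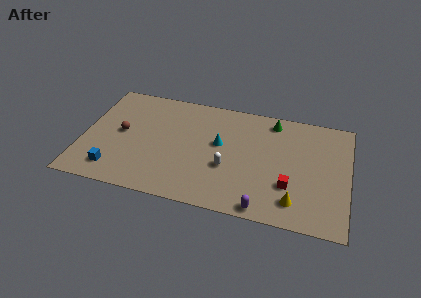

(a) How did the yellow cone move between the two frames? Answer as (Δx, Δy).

(2.1, -3.2)

From the two frames, the yellow cone sits at roughly (11.4, 5.0) before and (13.5, 1.8) after.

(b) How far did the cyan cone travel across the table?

3.6

From (10.5, 8.6) to (8.6, 5.5), the cyan cone covered √(1.9² + 3.1²) ≈ 3.6 units.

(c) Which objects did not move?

the blue cube and the brown sphere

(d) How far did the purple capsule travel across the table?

3.9

The purple capsule moved from about (8.5, 3.1) to (11.6, 0.8), a distance of √(3.1² + 2.3²) ≈ 3.9.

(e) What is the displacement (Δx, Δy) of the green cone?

(-1.8, -0.1)

The green cone was at about (13.6, 8.4) and moved to about (11.8, 8.3).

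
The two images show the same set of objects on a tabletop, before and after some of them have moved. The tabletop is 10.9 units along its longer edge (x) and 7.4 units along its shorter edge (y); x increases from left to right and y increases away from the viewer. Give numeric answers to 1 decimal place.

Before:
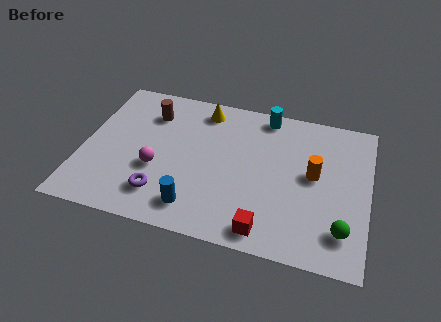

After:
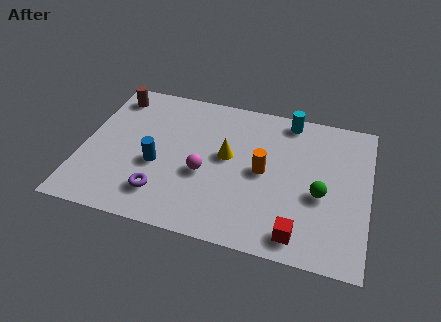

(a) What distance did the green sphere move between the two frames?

1.7

The green sphere moved from about (10.0, 1.6) to (9.1, 3.1), a distance of √(0.9² + 1.5²) ≈ 1.7.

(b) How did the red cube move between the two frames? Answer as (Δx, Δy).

(1.2, 0.1)

The red cube was at about (7.2, 0.9) and moved to about (8.4, 1.0).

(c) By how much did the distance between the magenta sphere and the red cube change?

-0.5

They were about 4.7 units apart before and 4.2 after — 0.5 units closer together.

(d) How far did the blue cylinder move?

2.3

The blue cylinder was near (4.5, 1.3) before and (2.9, 3.0) after, so it travelled √(1.6² + 1.7²) ≈ 2.3 units.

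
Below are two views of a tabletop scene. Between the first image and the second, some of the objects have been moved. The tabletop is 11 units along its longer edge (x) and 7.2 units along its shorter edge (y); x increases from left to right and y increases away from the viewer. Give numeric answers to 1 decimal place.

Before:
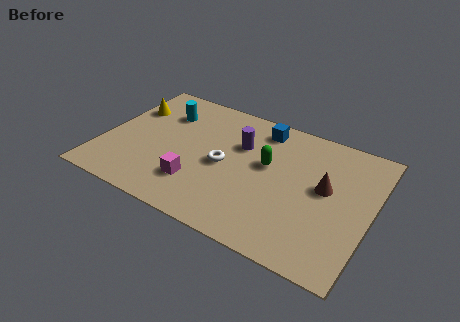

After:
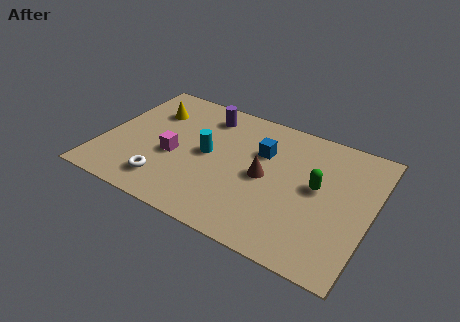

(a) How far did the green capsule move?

2.1

The green capsule was near (6.7, 4.2) before and (8.8, 3.9) after, so it travelled √(2.1² + 0.3²) ≈ 2.1 units.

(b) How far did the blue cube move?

1.3

The blue cube was near (6.2, 6.1) before and (6.4, 4.8) after, so it travelled √(0.2² + 1.3²) ≈ 1.3 units.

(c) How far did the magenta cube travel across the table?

1.6

From (4.1, 1.9) to (3.0, 3.0), the magenta cube covered √(1.1² + 1.1²) ≈ 1.6 units.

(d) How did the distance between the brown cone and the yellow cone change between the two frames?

-3.1

The distance was about 8.4 in the first image and 5.3 in the second, so they moved 3.1 units closer together.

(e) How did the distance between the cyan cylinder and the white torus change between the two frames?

-0.7

Before: roughly 3.4 units apart; after: 2.7. That's 0.7 units closer together.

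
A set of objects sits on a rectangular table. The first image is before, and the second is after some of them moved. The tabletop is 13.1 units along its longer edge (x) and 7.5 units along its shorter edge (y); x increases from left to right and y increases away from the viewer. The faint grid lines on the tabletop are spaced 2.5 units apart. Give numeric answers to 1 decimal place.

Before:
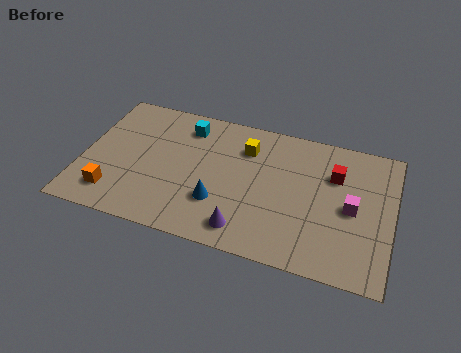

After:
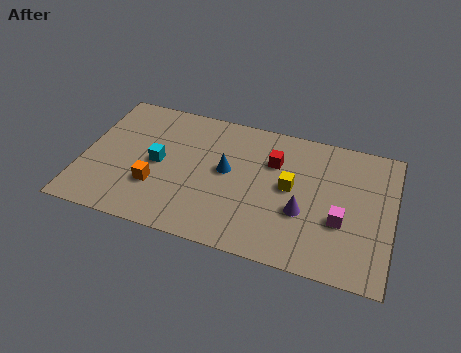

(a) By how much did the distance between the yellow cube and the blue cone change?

-0.7

They were about 3.4 units apart before and 2.7 after — 0.7 units closer together.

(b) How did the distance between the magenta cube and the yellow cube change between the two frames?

-2.5

Before: roughly 5.0 units apart; after: 2.5. That's 2.5 units closer together.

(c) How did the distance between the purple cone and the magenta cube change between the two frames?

-3.3

They were about 4.9 units apart before and 1.6 after — 3.3 units closer together.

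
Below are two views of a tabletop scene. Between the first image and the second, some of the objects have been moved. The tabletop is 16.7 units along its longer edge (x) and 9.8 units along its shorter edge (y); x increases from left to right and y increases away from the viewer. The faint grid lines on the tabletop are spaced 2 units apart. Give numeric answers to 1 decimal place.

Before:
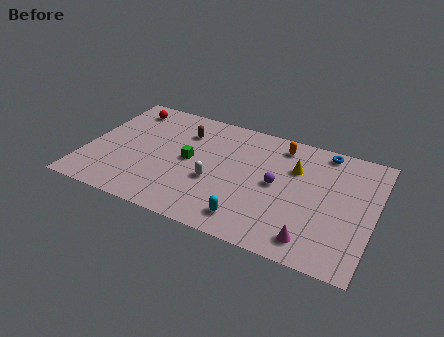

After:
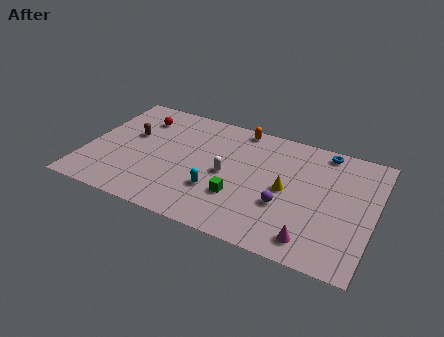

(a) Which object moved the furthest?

the green cube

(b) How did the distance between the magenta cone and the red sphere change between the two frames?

-1.1

Before: roughly 13.5 units apart; after: 12.4. That's 1.1 units closer together.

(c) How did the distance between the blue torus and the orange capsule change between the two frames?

+2.5

They were about 2.5 units apart before and 5.0 after — 2.5 units further apart.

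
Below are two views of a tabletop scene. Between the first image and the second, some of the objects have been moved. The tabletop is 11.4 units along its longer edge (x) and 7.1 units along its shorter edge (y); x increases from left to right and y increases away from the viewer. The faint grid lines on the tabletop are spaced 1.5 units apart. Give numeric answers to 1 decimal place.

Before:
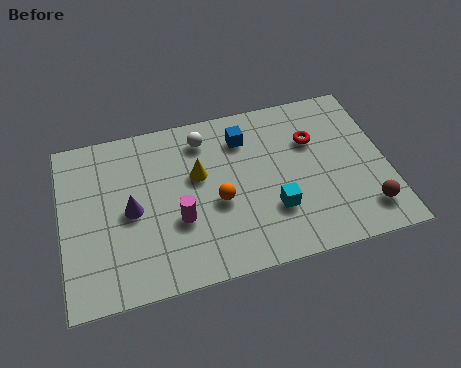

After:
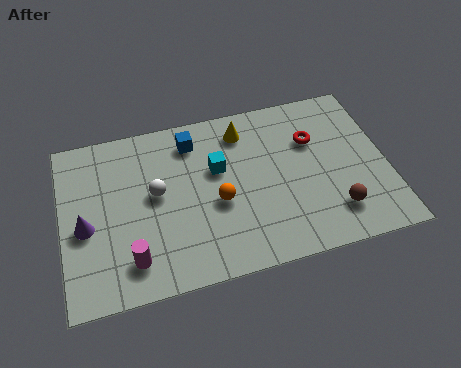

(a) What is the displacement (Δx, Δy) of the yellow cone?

(1.7, 1.5)

The yellow cone was at about (4.8, 4.3) and moved to about (6.5, 5.8).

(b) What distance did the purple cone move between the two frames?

1.6

The purple cone moved from about (2.4, 3.4) to (0.8, 3.1), a distance of √(1.6² + 0.3²) ≈ 1.6.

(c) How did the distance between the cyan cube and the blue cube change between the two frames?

-1.8

They were about 3.4 units apart before and 1.6 after — 1.8 units closer together.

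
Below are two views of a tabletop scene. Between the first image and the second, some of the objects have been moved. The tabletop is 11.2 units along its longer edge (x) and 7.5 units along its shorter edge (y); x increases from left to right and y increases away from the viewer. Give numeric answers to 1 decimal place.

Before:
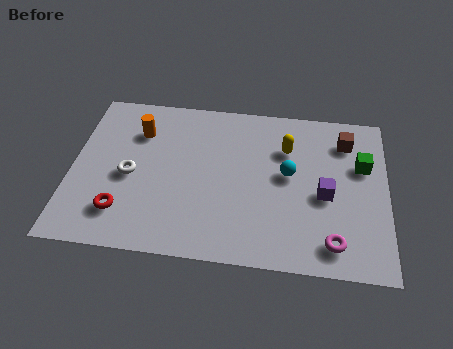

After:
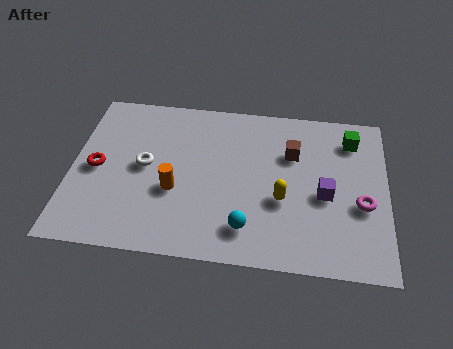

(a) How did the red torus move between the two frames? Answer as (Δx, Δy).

(-1.0, 1.9)

From the two frames, the red torus sits at roughly (1.9, 1.7) before and (0.9, 3.6) after.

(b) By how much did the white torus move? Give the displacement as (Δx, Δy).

(0.5, 0.5)

The white torus started near (2.1, 3.4) and ended near (2.6, 3.9).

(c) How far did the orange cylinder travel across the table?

3.0

From (2.3, 5.5) to (3.7, 2.9), the orange cylinder covered √(1.4² + 2.6²) ≈ 3.0 units.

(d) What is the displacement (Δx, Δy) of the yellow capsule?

(-0.1, -2.4)

The yellow capsule was at about (7.6, 5.3) and moved to about (7.5, 2.9).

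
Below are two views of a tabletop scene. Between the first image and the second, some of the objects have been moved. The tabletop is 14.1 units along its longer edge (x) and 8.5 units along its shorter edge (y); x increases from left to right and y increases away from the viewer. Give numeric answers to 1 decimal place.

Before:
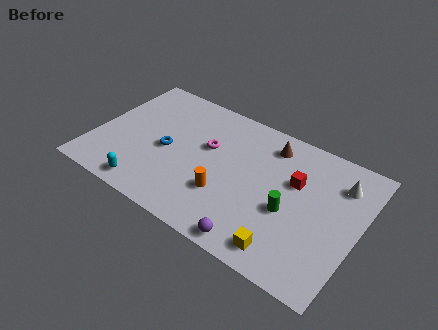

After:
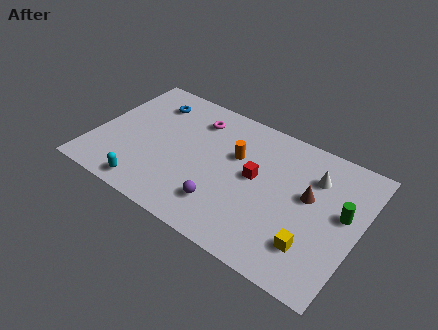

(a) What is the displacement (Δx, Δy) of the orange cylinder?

(0.1, 2.7)

The orange cylinder was at about (7.3, 2.7) and moved to about (7.4, 5.4).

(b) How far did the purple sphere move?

2.3

From (9.3, 0.8) to (7.3, 2.0), the purple sphere covered √(2.0² + 1.2²) ≈ 2.3 units.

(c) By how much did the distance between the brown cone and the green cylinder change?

-2.0

They were about 3.8 units apart before and 1.8 after — 2.0 units closer together.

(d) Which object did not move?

the cyan capsule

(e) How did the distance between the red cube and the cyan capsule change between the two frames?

-2.1

Before: roughly 8.4 units apart; after: 6.3. That's 2.1 units closer together.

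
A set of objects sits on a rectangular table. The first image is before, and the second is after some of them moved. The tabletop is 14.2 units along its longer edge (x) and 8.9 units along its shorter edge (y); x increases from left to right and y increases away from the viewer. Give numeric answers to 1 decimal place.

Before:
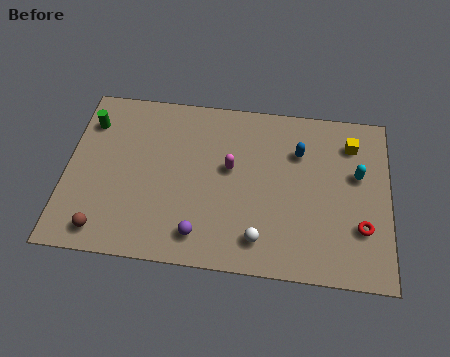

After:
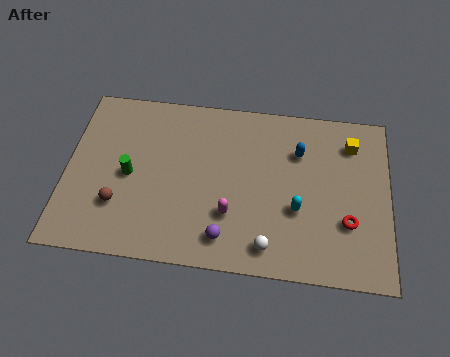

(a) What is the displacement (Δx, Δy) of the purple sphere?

(1.1, 0.0)

The purple sphere was at about (6.0, 1.5) and moved to about (7.1, 1.5).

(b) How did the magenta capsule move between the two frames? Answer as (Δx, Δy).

(0.1, -2.4)

The magenta capsule started near (7.2, 5.1) and ended near (7.3, 2.7).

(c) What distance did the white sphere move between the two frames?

0.5

The white sphere moved from about (8.6, 1.6) to (9.0, 1.3), a distance of √(0.4² + 0.3²) ≈ 0.5.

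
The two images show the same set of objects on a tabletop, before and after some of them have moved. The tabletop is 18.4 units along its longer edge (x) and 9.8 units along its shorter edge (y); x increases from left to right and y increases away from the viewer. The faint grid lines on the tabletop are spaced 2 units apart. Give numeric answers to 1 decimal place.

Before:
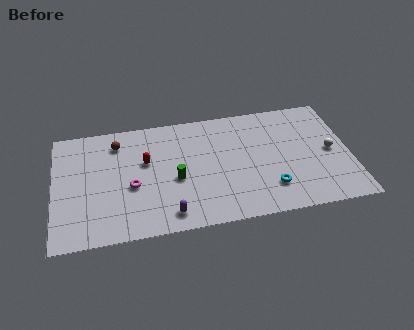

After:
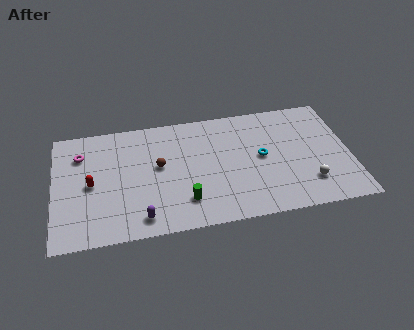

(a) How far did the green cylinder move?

2.0

From (7.5, 4.2) to (8.0, 2.3), the green cylinder covered √(0.5² + 1.9²) ≈ 2.0 units.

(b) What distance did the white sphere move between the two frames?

2.8

From (17.2, 4.8) to (15.7, 2.4), the white sphere covered √(1.5² + 2.4²) ≈ 2.8 units.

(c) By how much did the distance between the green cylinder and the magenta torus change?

+5.3

The distance was about 2.7 in the first image and 8.0 in the second, so they moved 5.3 units further apart.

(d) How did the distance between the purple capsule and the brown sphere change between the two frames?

-2.9

They were about 7.2 units apart before and 4.3 after — 2.9 units closer together.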